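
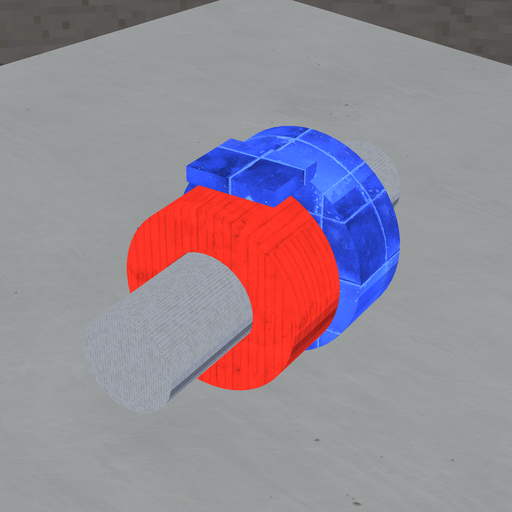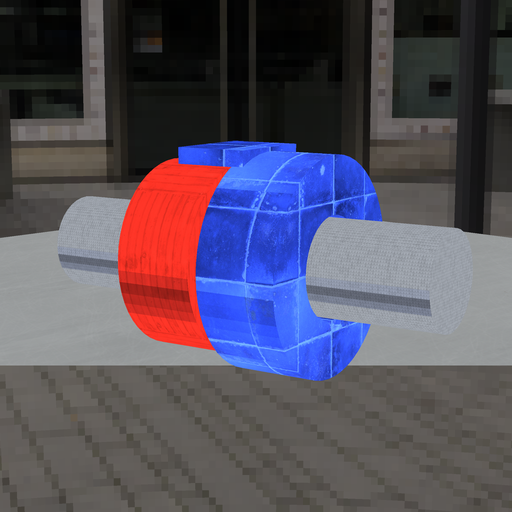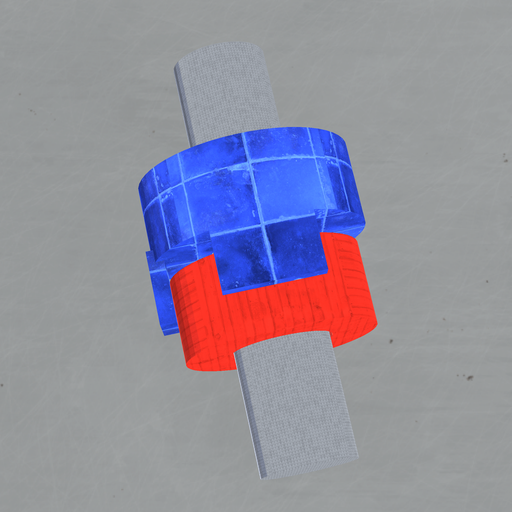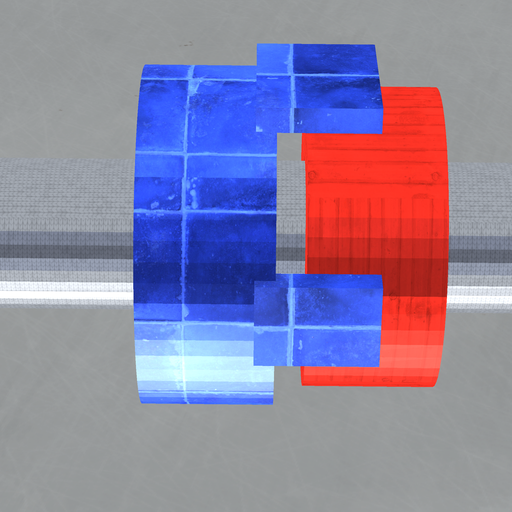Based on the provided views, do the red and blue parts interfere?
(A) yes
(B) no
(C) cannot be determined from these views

(B) no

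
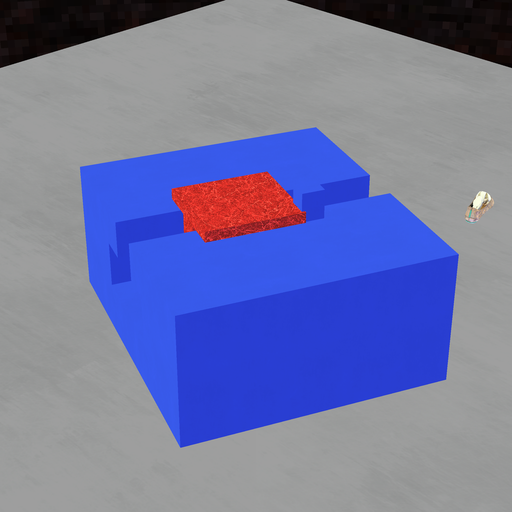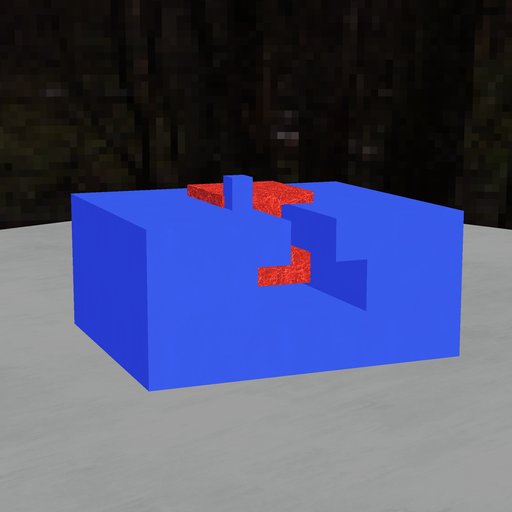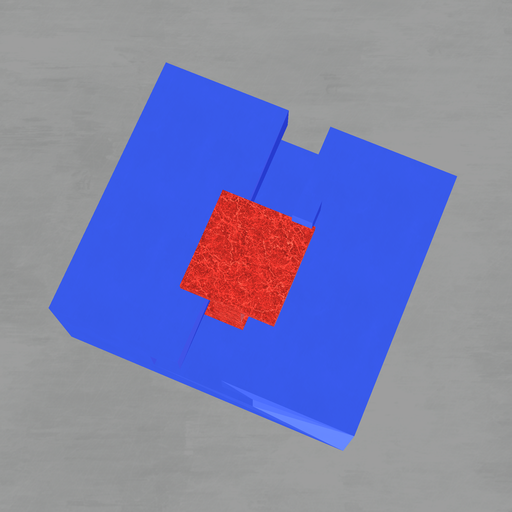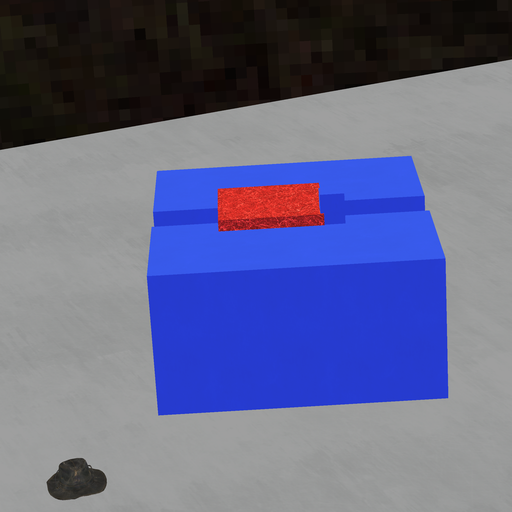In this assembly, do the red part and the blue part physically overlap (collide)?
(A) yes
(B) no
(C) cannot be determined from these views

(A) yes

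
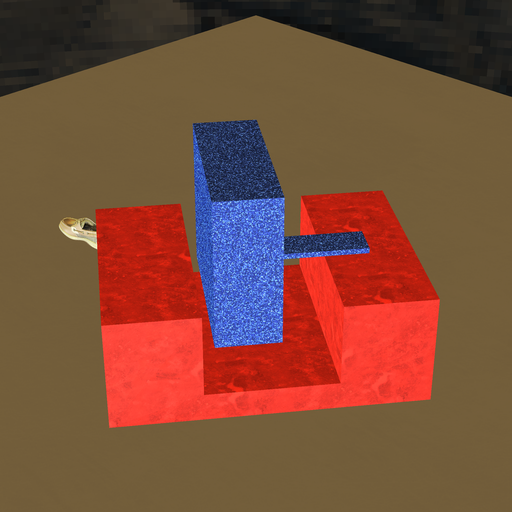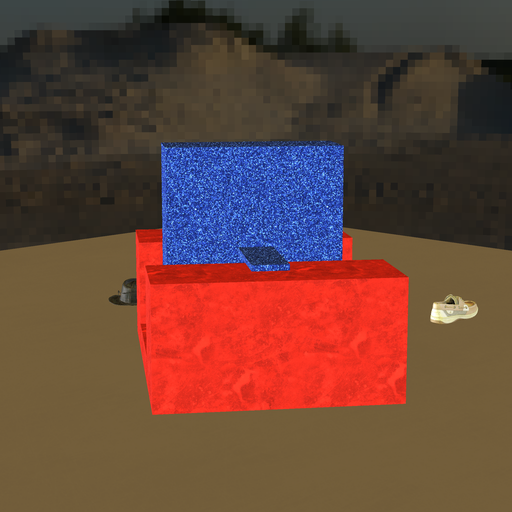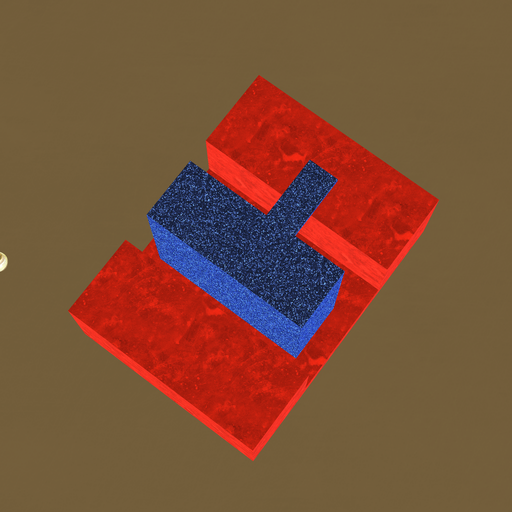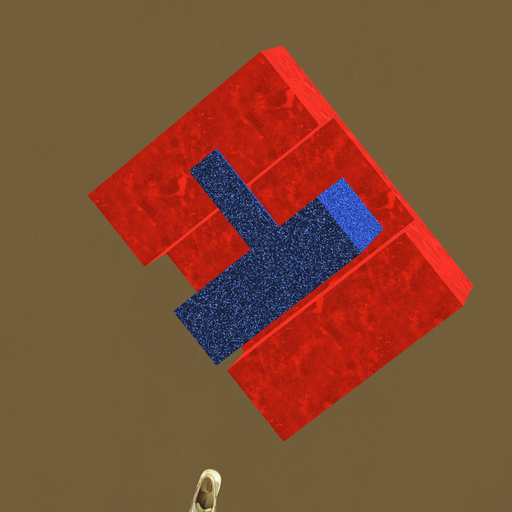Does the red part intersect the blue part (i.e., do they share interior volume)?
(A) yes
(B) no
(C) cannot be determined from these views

(B) no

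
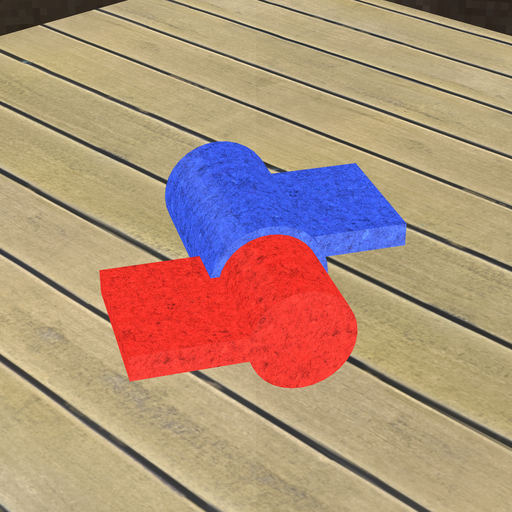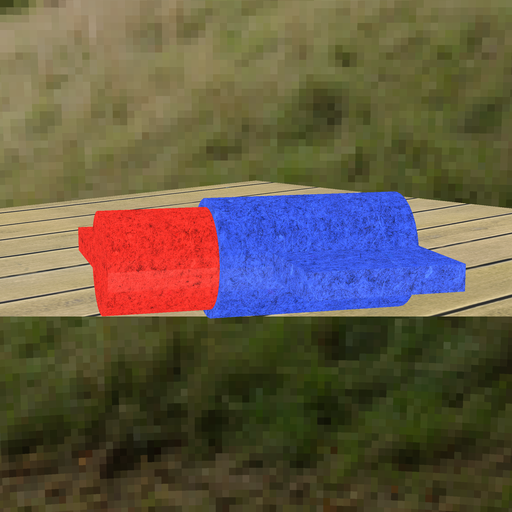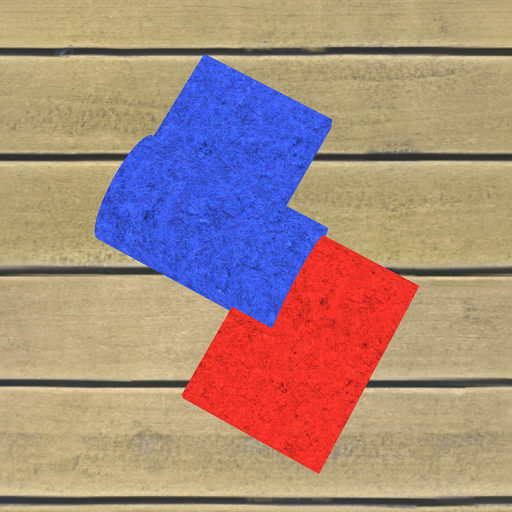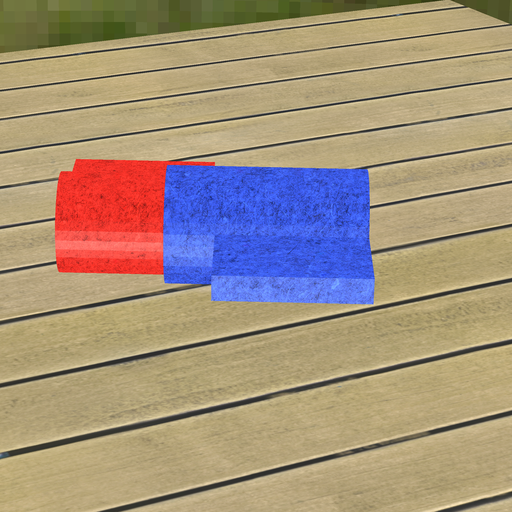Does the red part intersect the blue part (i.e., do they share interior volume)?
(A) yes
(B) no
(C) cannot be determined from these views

(A) yes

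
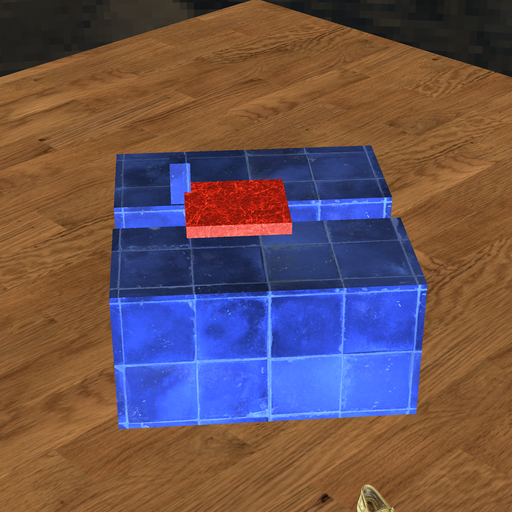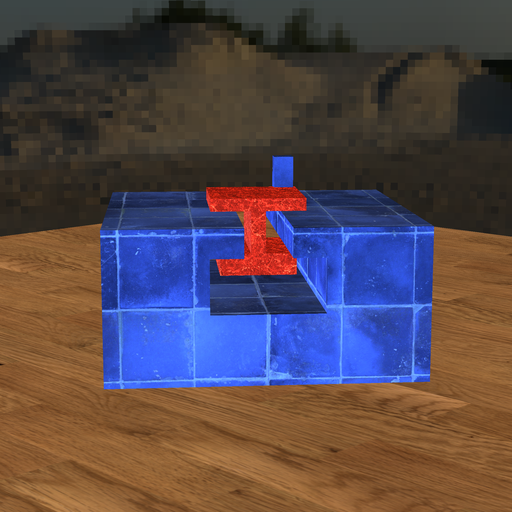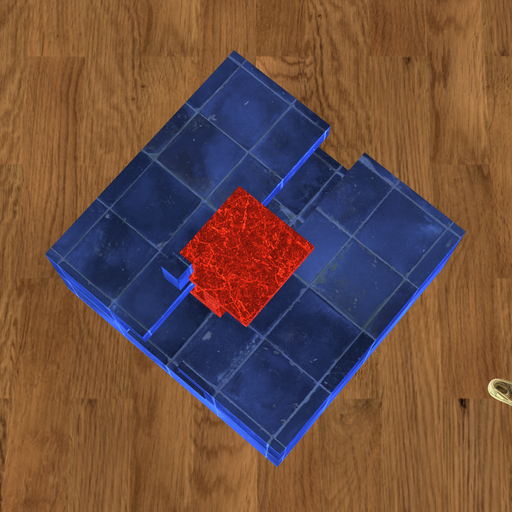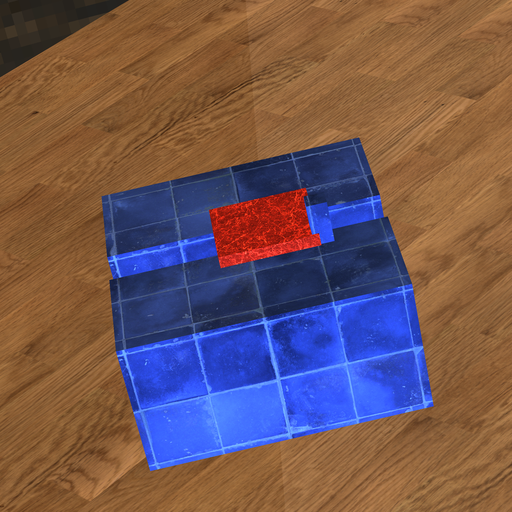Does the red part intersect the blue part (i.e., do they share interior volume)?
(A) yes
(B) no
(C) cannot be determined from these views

(A) yes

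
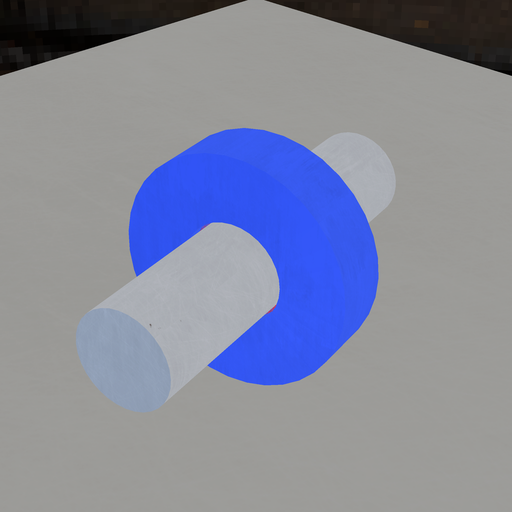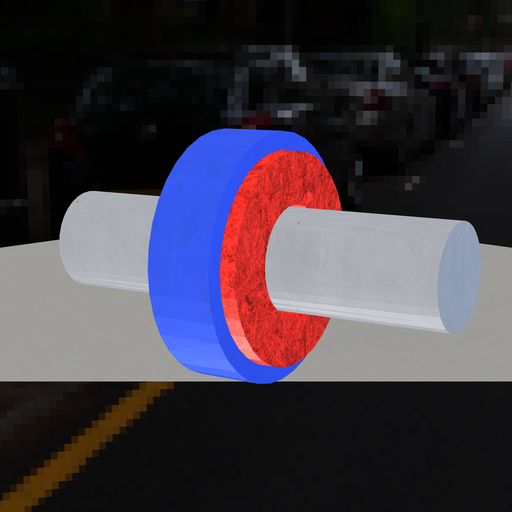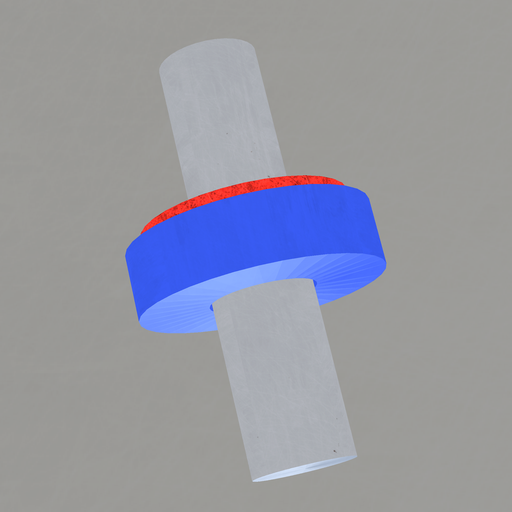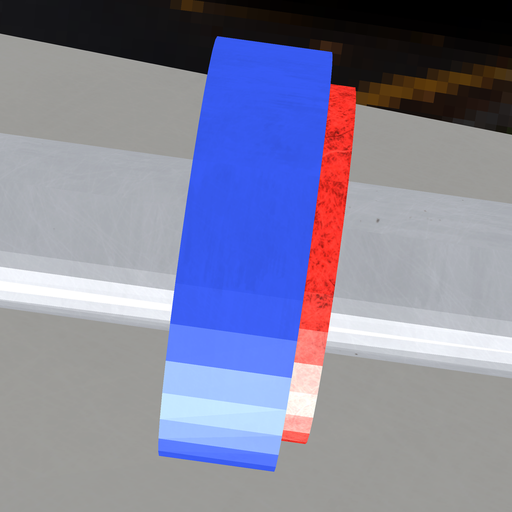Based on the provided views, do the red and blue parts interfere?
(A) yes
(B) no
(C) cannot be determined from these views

(A) yes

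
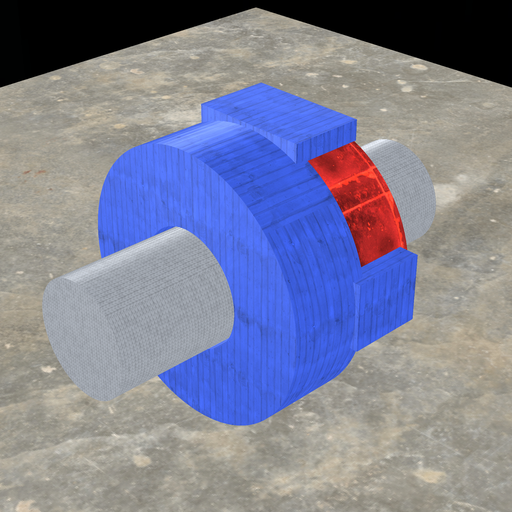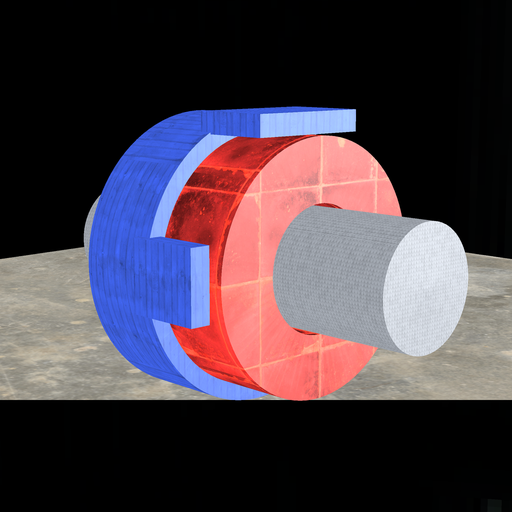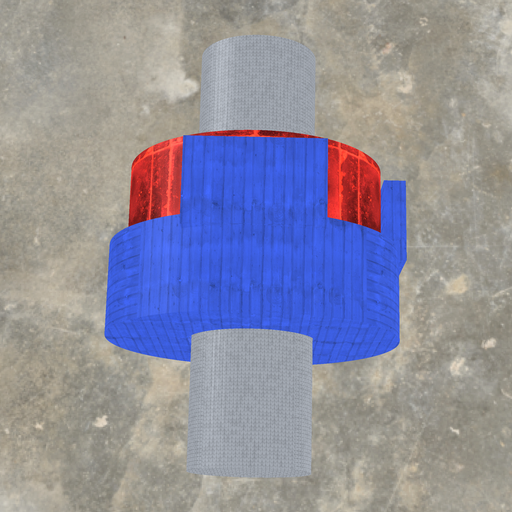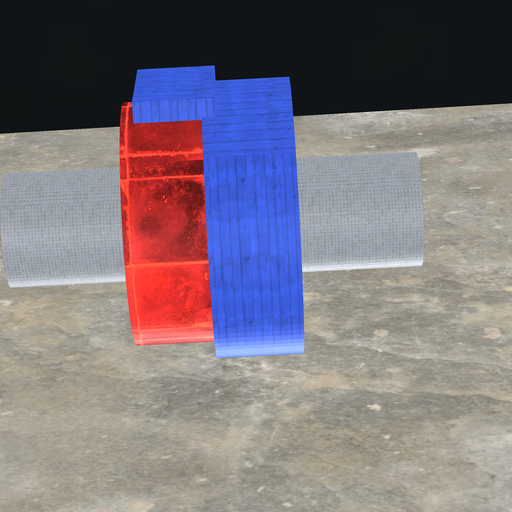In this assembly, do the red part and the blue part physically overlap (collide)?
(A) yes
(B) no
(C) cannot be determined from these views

(A) yes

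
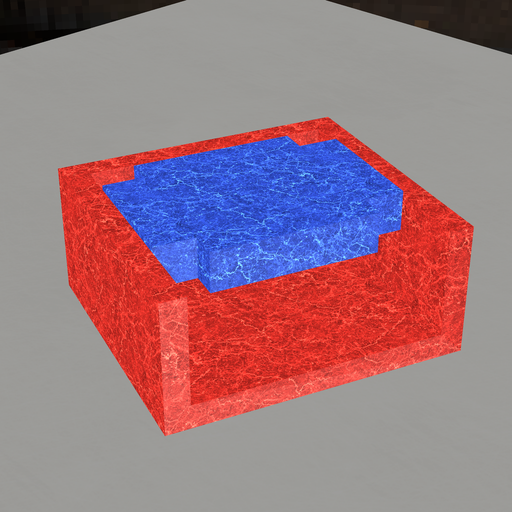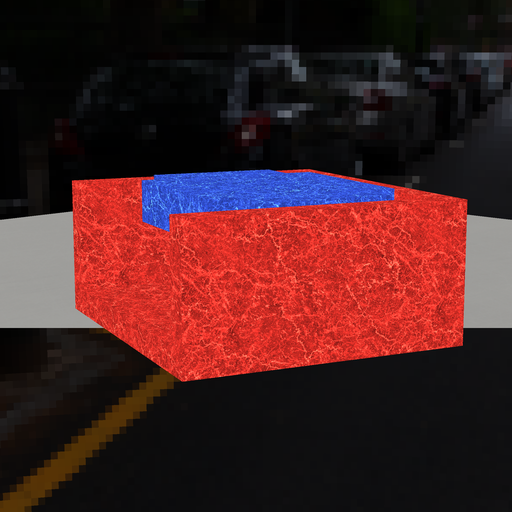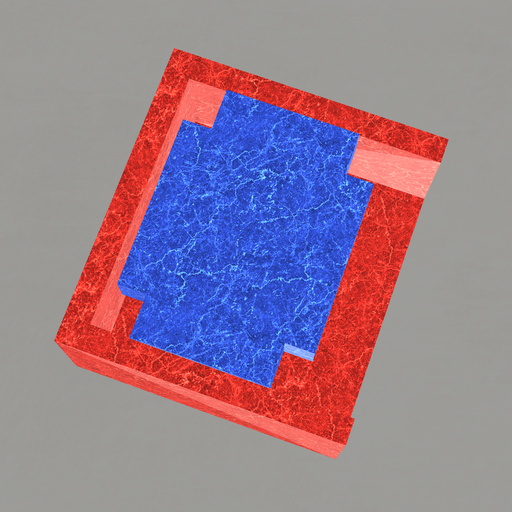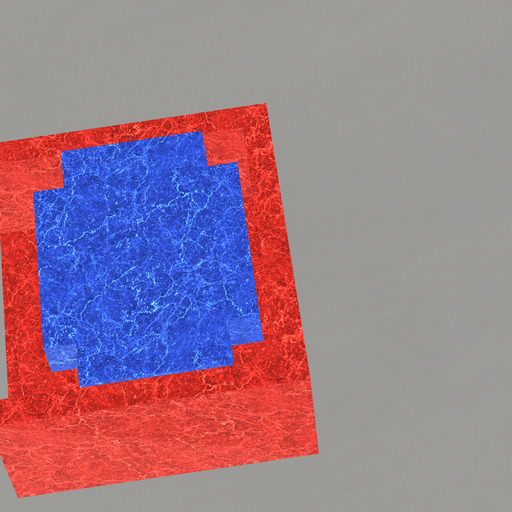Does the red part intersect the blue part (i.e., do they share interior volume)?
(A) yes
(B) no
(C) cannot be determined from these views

(B) no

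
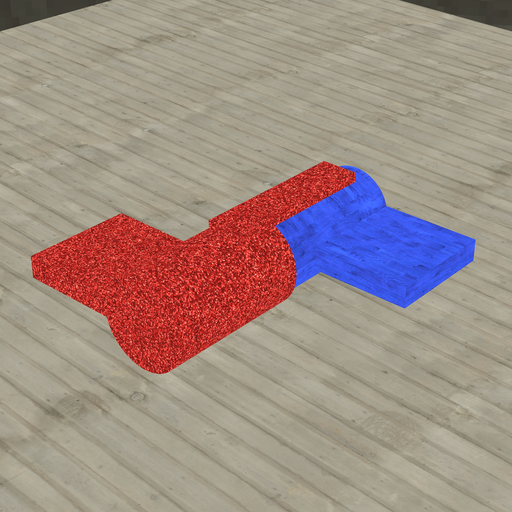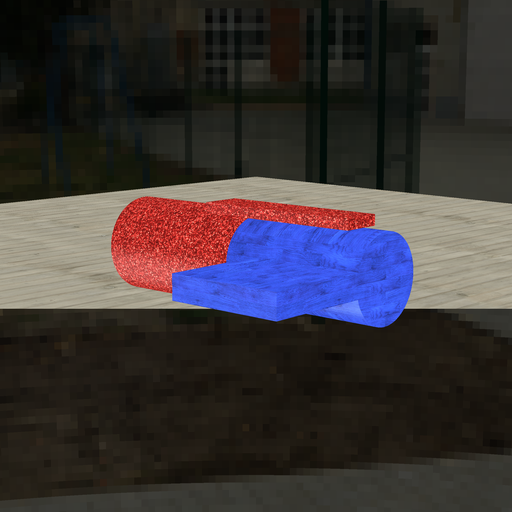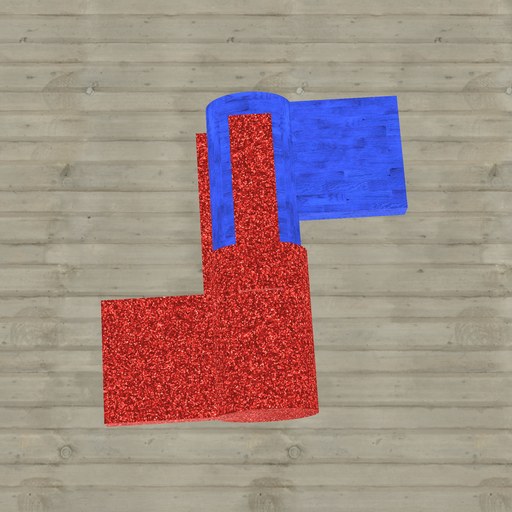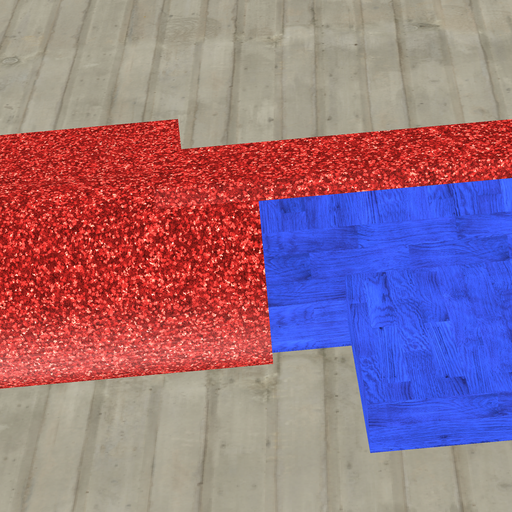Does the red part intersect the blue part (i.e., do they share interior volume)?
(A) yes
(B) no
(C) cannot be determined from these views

(A) yes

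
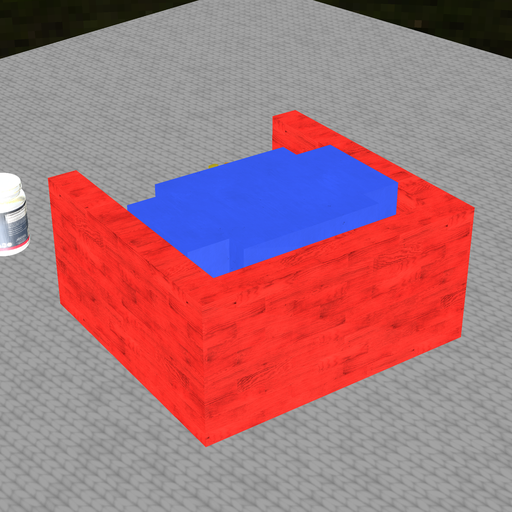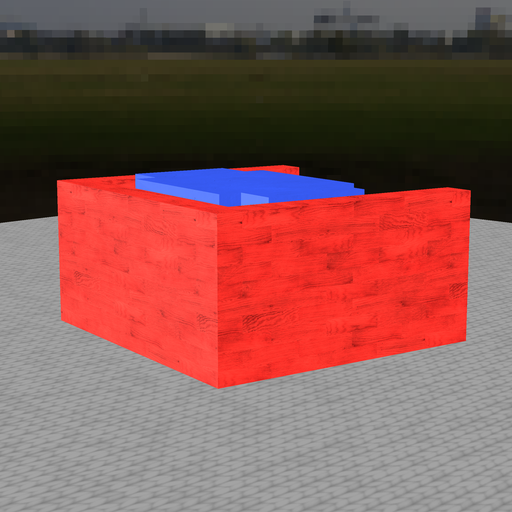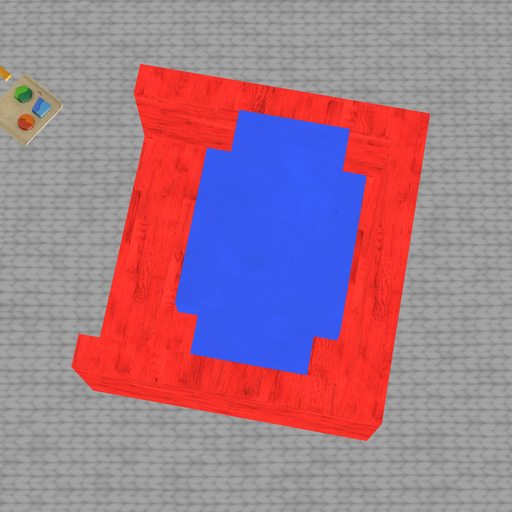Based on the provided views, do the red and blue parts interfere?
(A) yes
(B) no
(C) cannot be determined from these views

(B) no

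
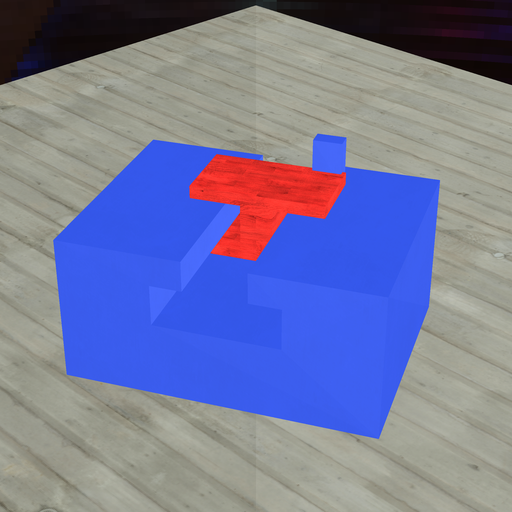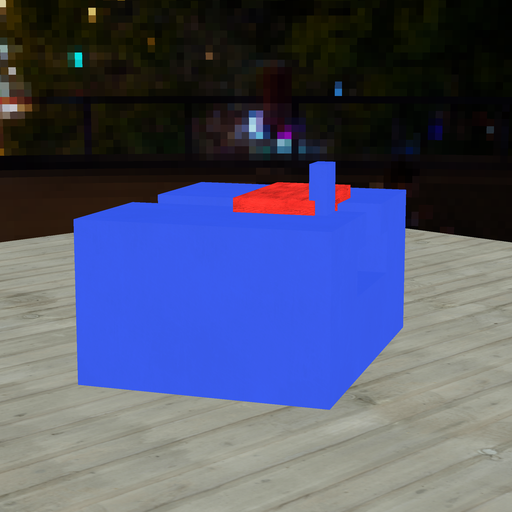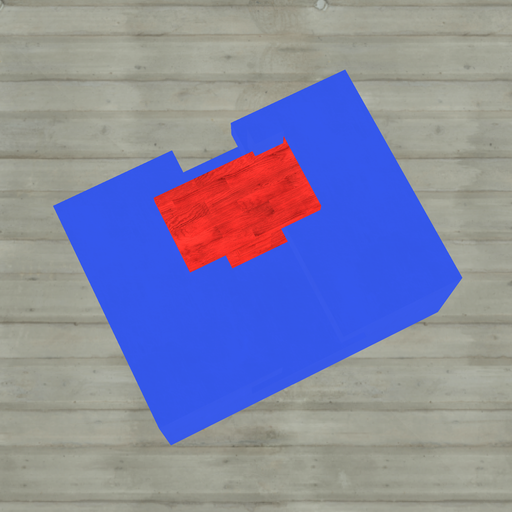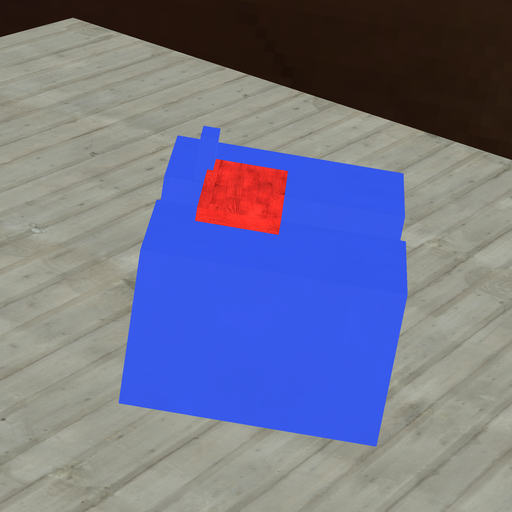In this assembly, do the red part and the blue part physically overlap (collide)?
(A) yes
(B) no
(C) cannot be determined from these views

(A) yes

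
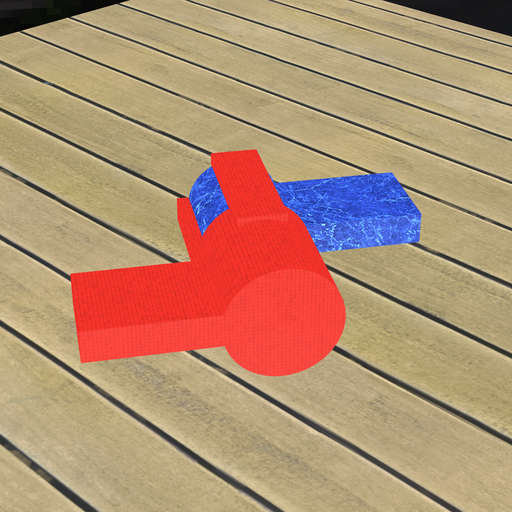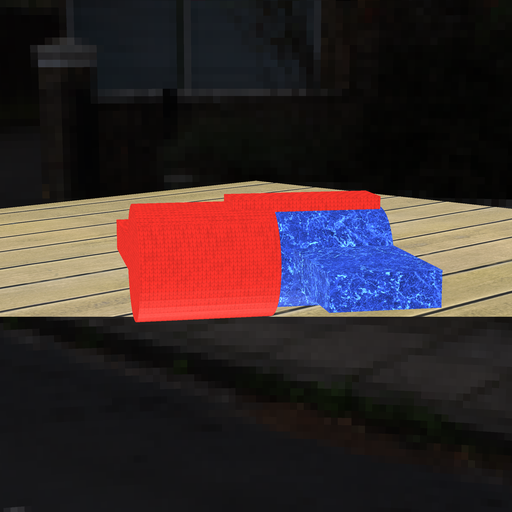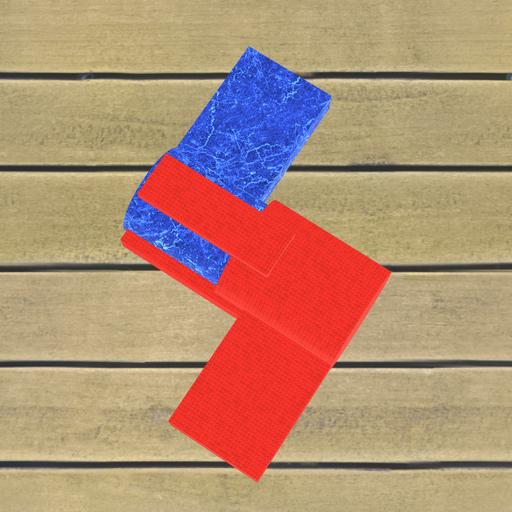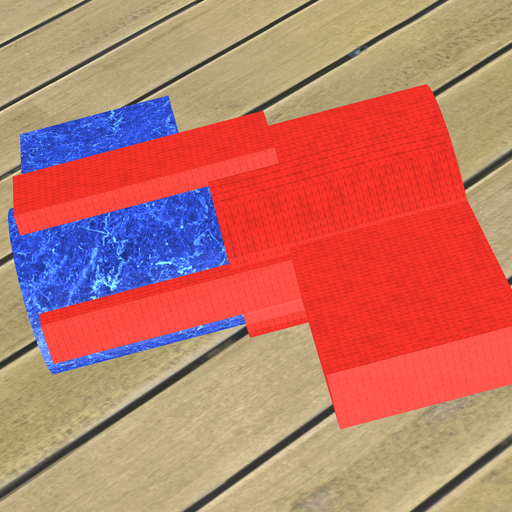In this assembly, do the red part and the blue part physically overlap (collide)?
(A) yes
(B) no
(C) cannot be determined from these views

(A) yes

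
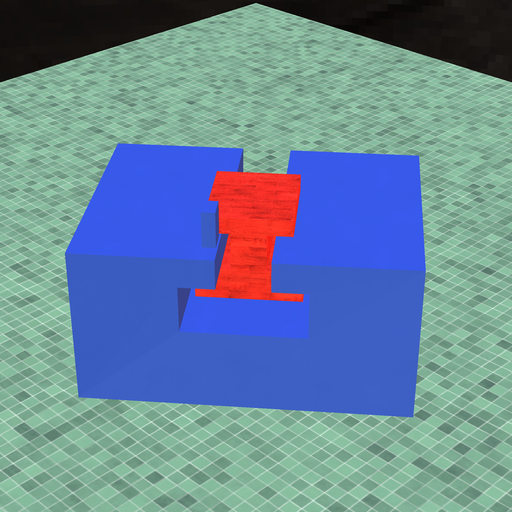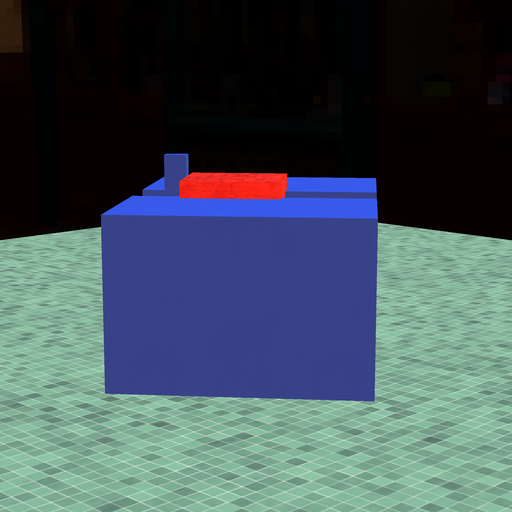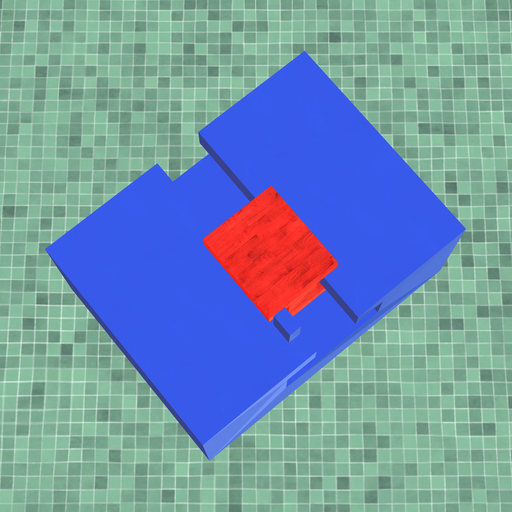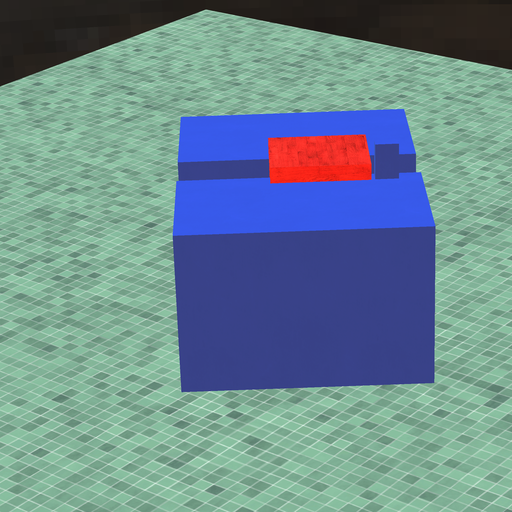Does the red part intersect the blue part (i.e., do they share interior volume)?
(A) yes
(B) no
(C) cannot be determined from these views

(B) no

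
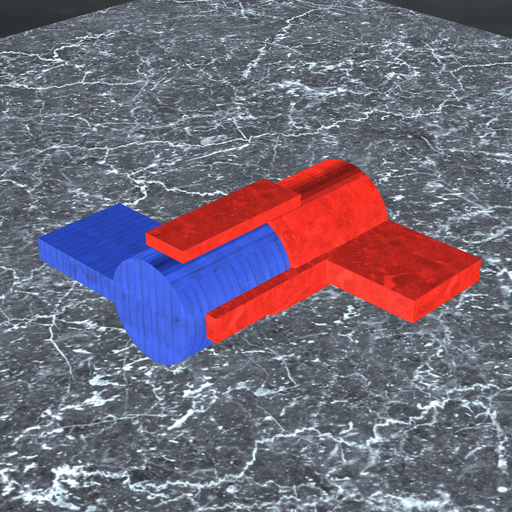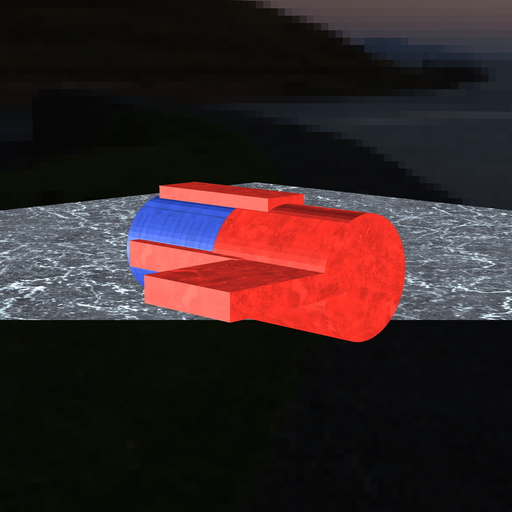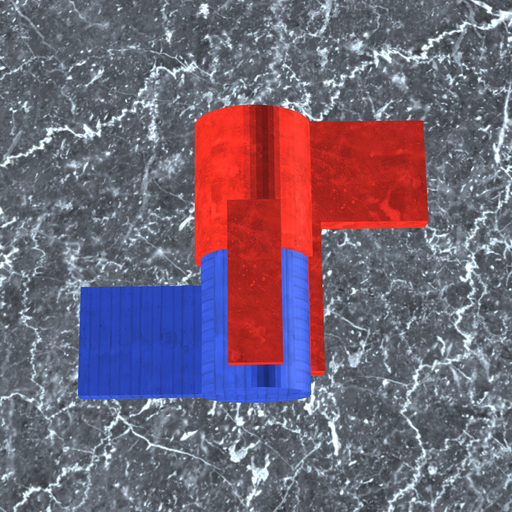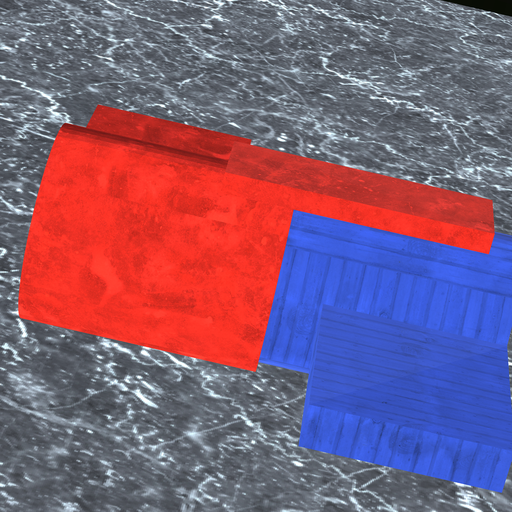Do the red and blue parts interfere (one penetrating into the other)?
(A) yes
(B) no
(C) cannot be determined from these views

(A) yes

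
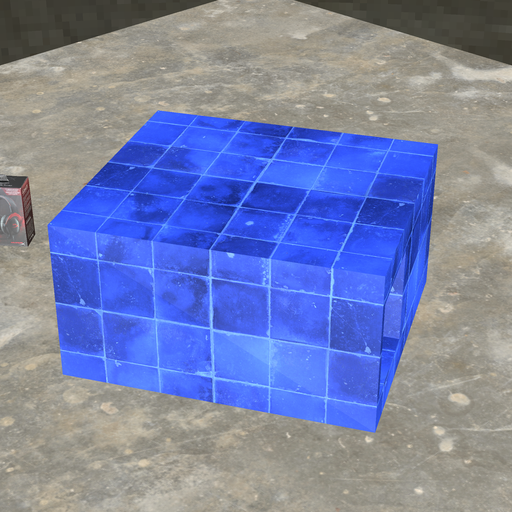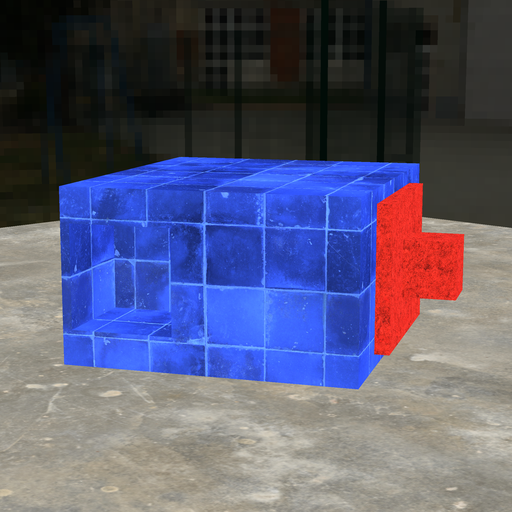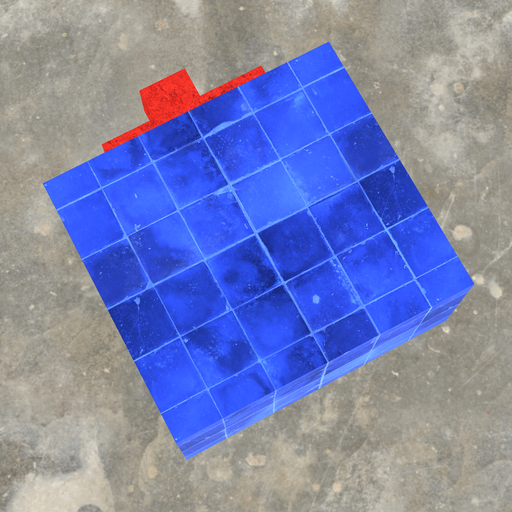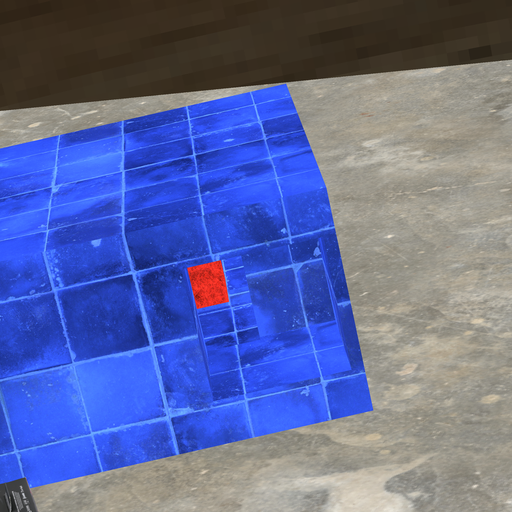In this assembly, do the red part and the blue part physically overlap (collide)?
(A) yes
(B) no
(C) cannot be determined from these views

(B) no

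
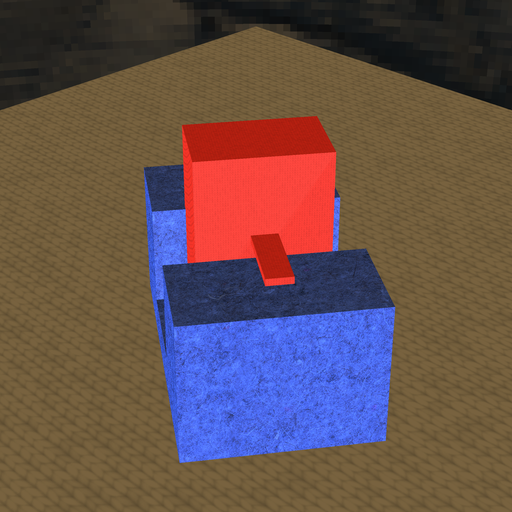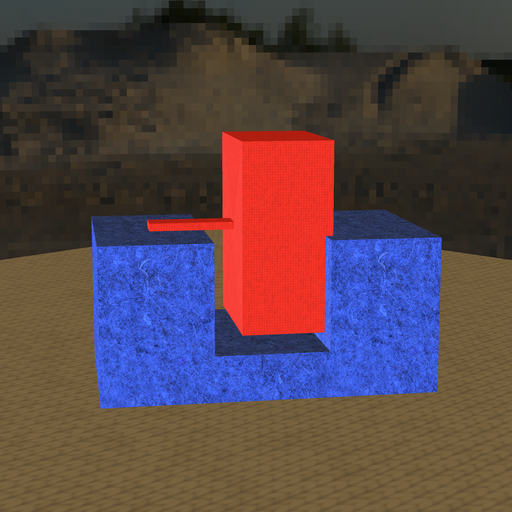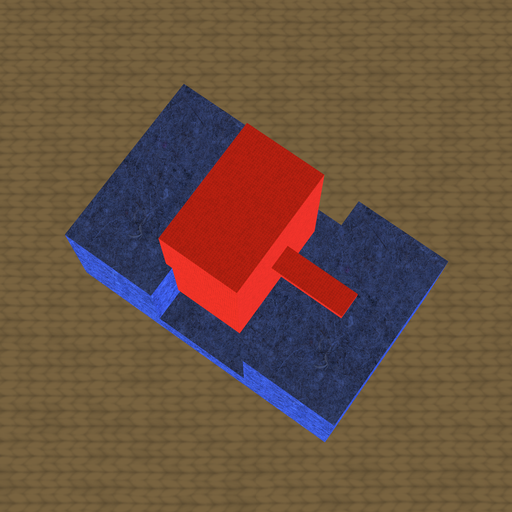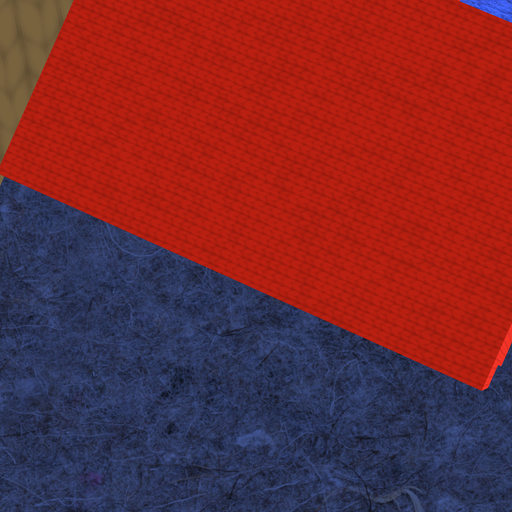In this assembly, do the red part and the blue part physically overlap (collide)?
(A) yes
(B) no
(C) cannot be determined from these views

(A) yes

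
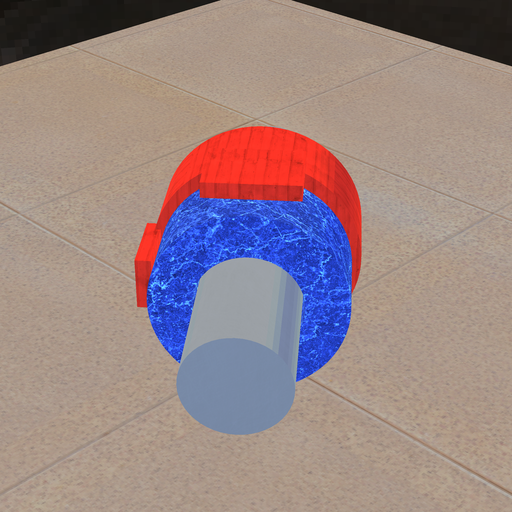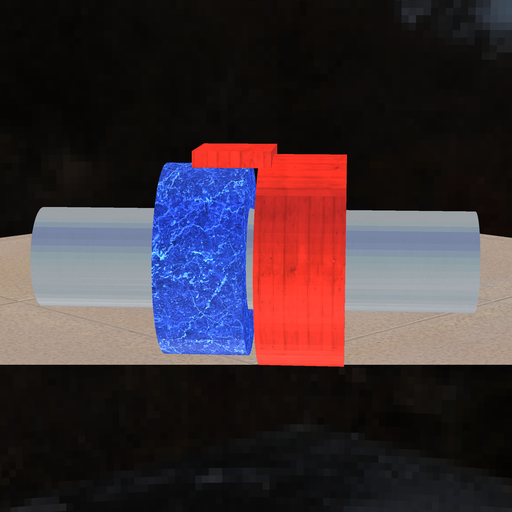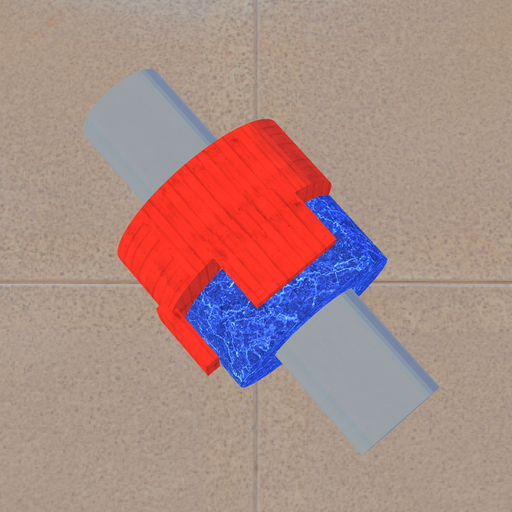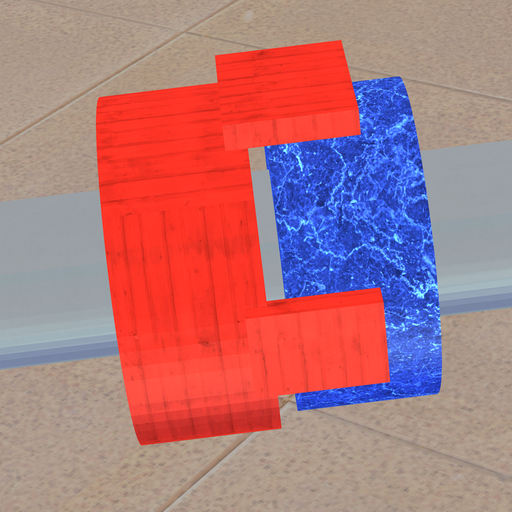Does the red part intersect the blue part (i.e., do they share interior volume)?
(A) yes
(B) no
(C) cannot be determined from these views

(B) no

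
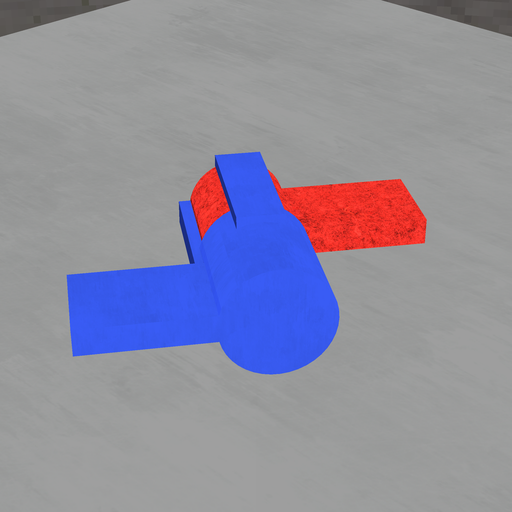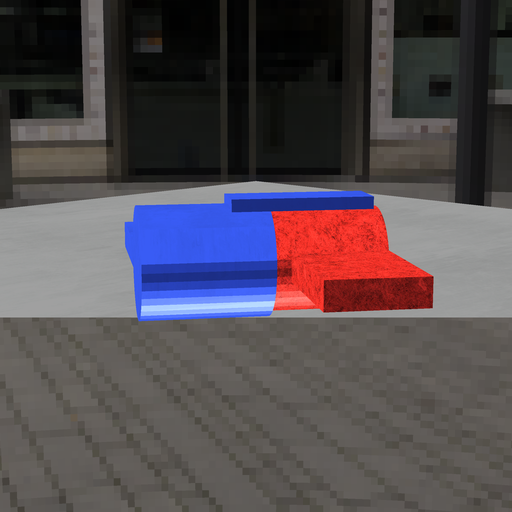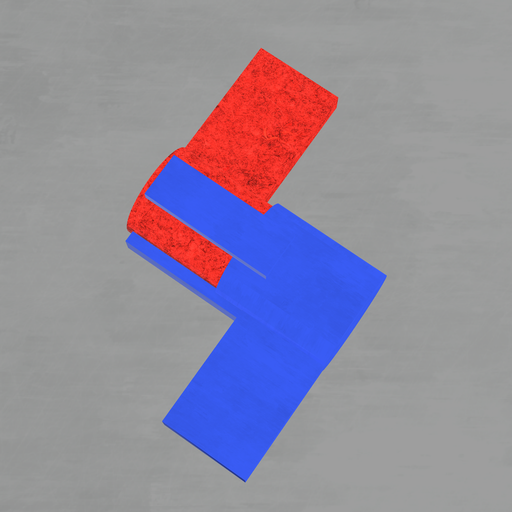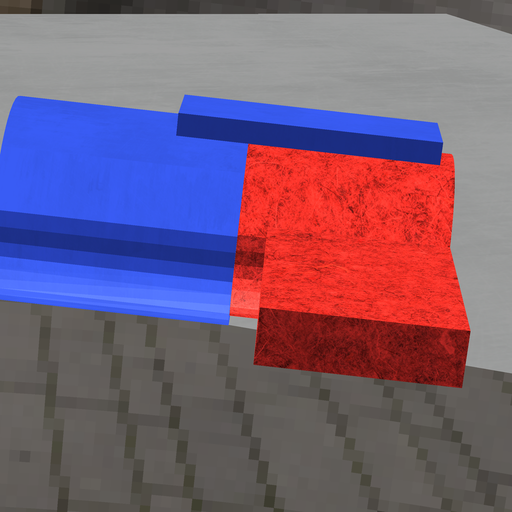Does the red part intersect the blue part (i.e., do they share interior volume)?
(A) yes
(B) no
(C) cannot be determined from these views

(A) yes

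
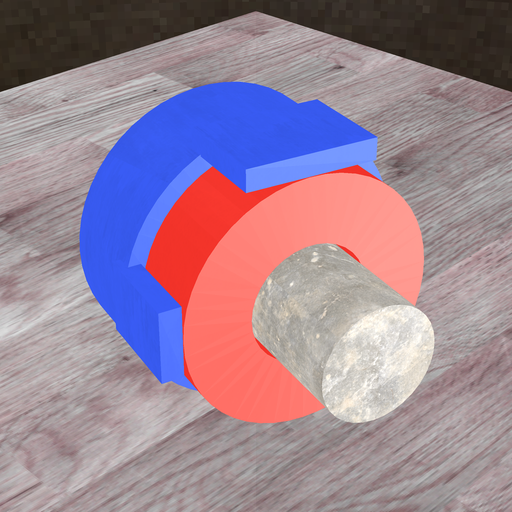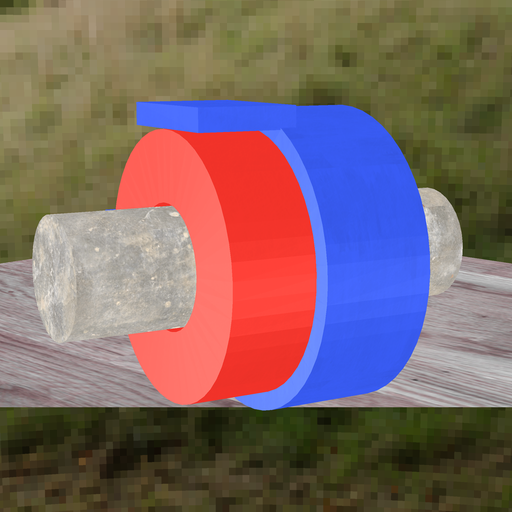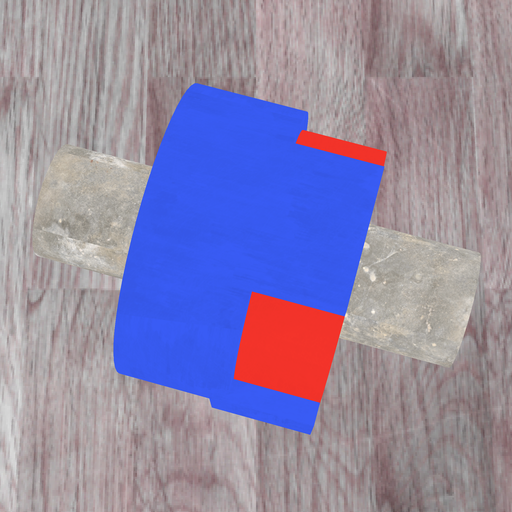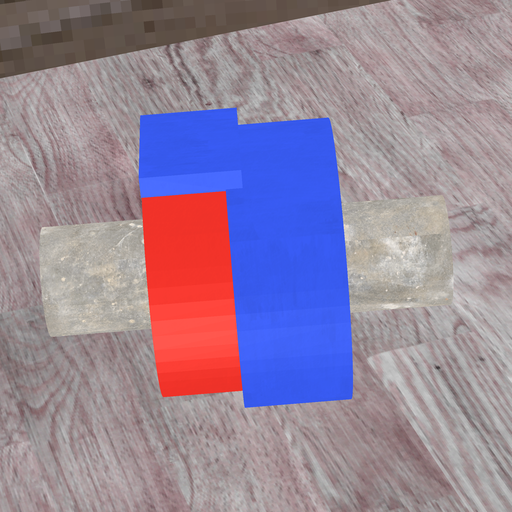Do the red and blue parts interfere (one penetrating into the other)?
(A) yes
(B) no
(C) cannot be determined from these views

(A) yes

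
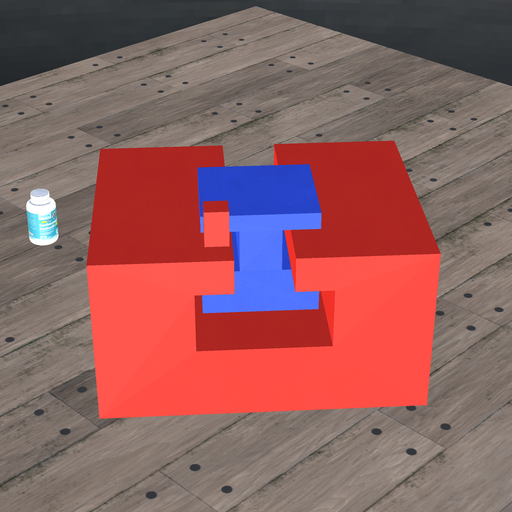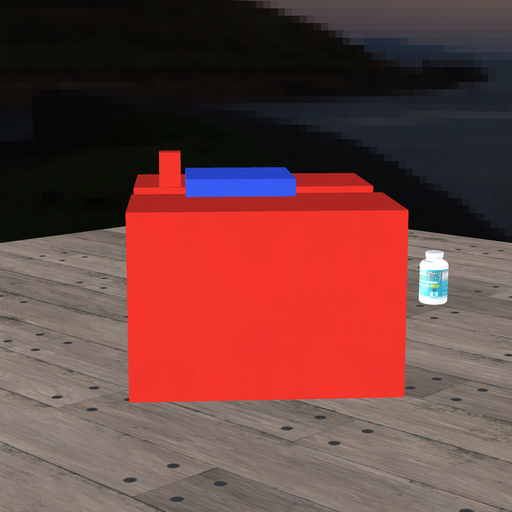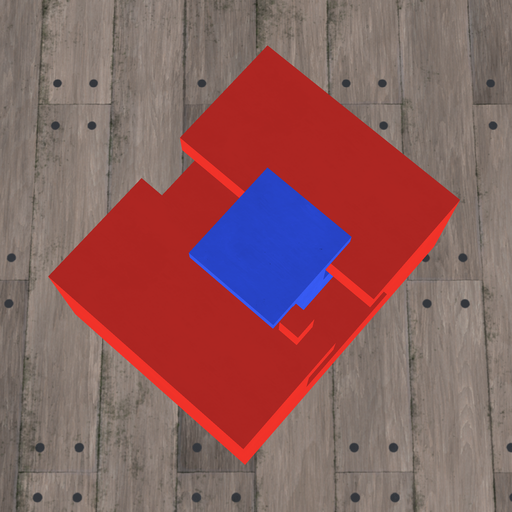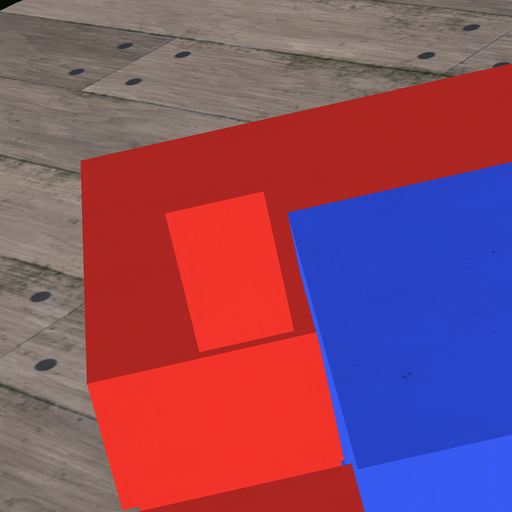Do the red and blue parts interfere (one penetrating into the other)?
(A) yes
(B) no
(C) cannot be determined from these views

(B) no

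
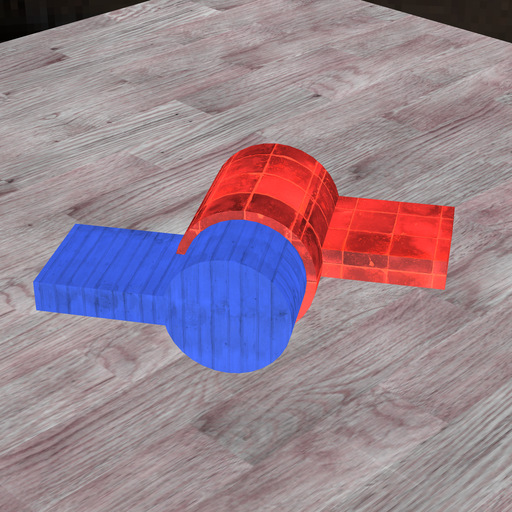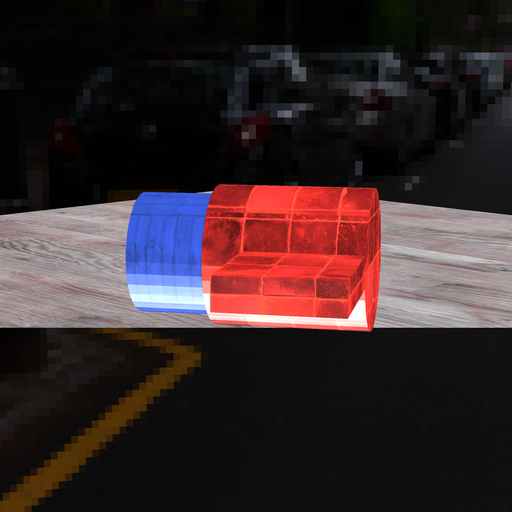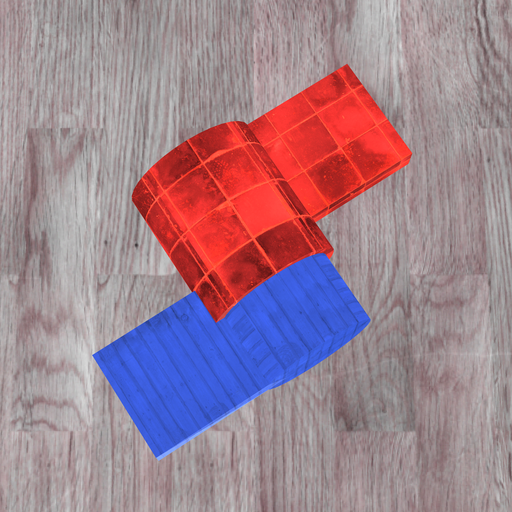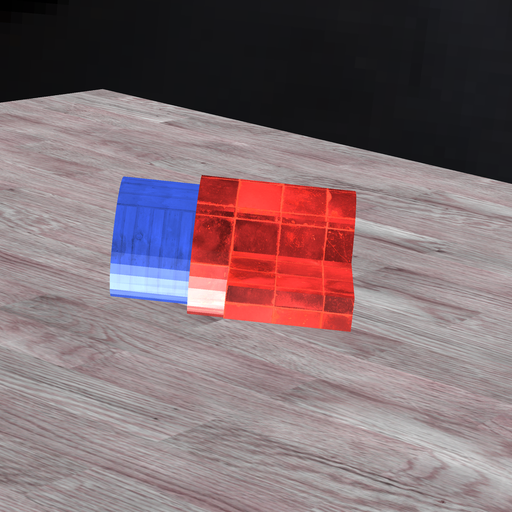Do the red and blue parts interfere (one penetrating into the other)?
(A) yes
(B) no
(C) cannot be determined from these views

(A) yes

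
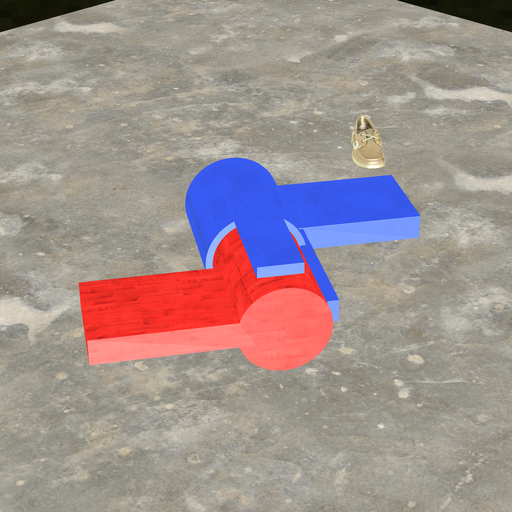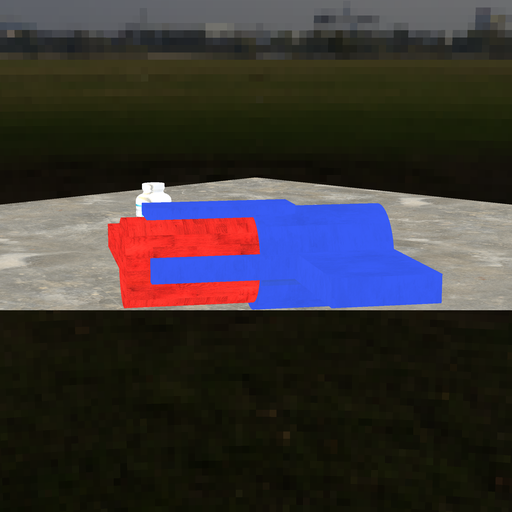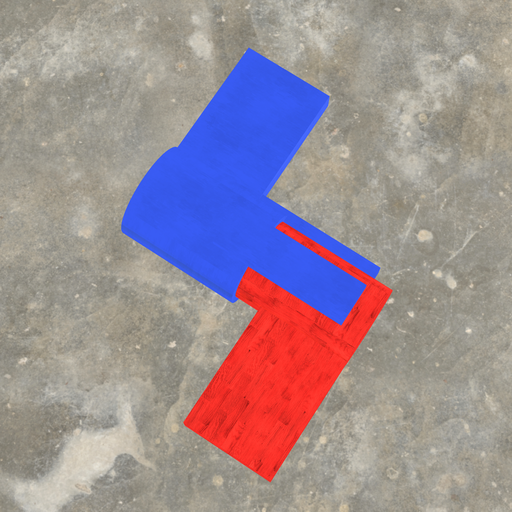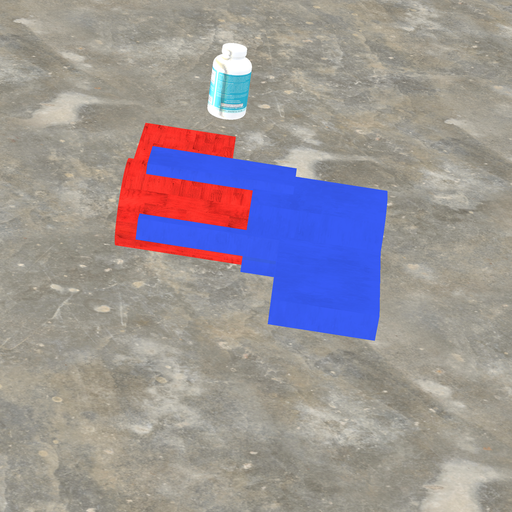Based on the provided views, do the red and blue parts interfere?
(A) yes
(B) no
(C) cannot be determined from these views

(A) yes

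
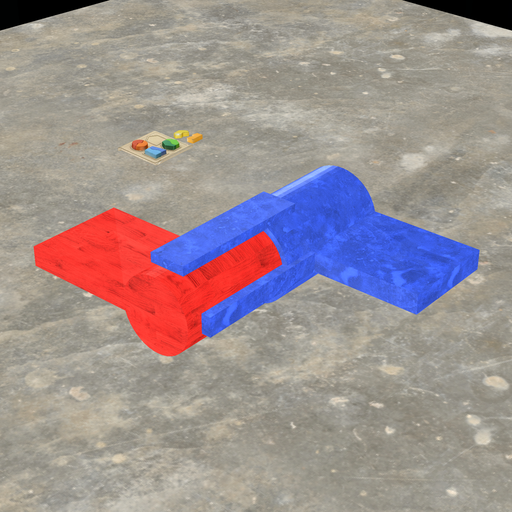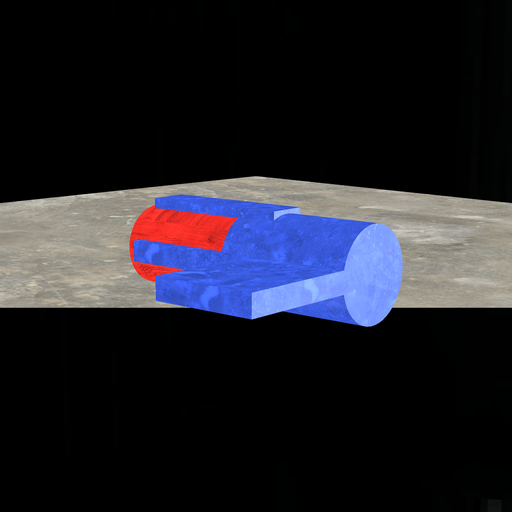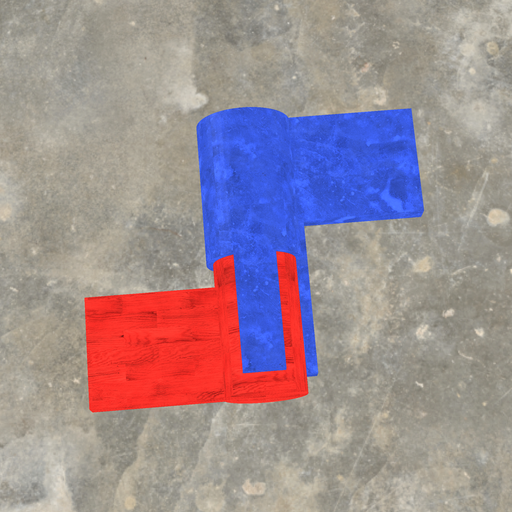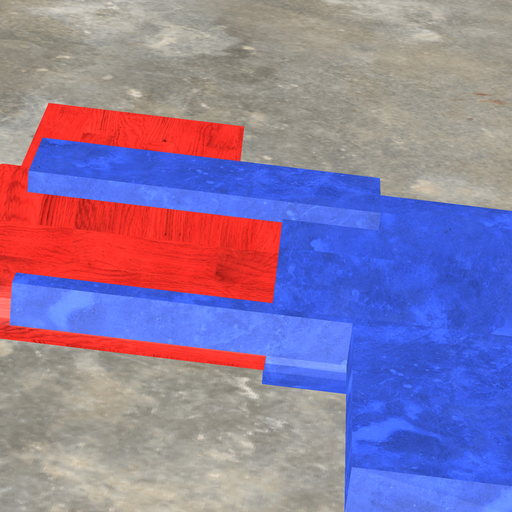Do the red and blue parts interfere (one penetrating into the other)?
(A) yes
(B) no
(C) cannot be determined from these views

(A) yes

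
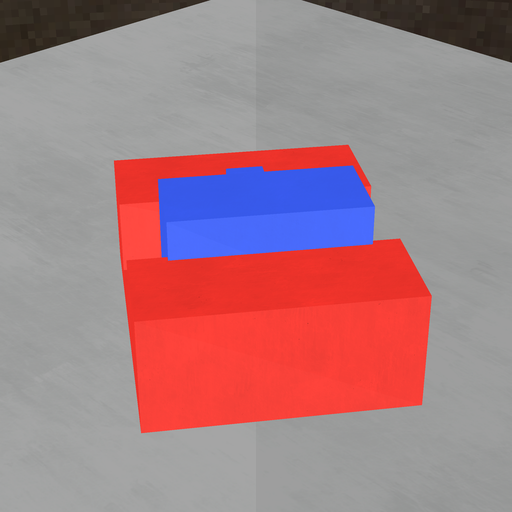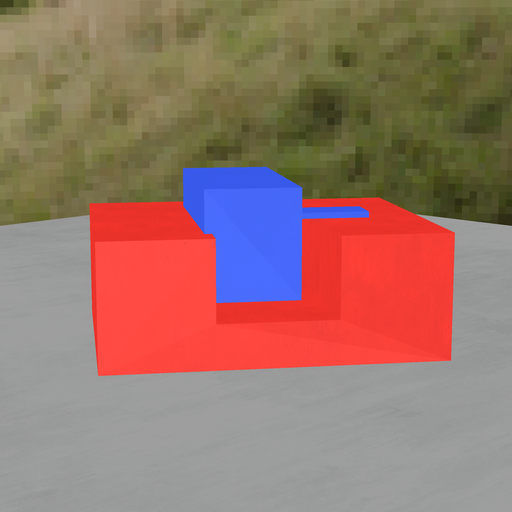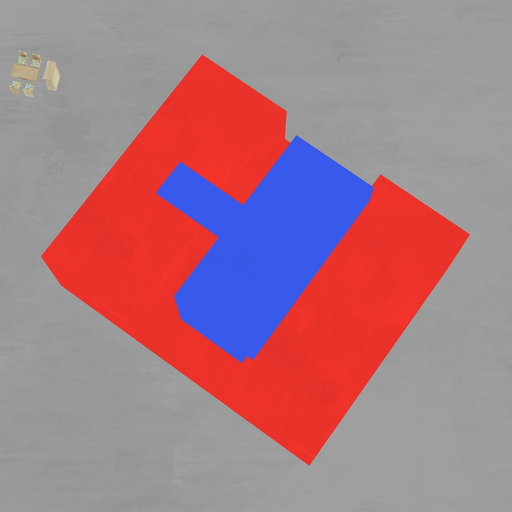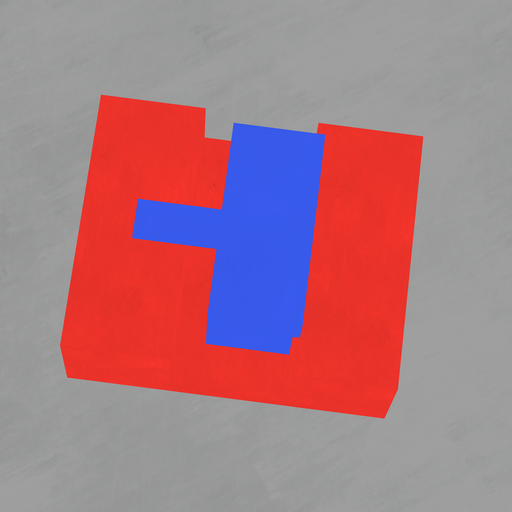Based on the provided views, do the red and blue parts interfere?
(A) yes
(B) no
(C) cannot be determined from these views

(A) yes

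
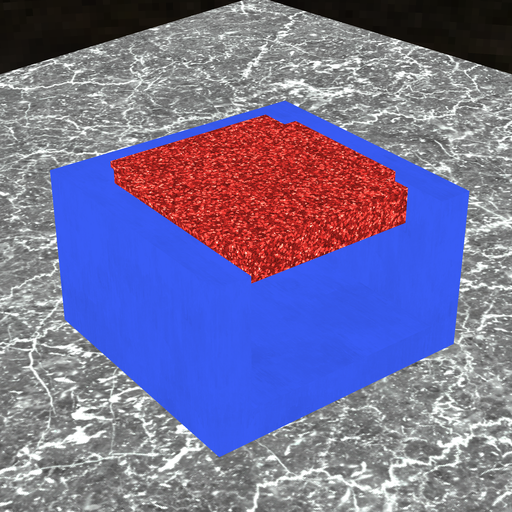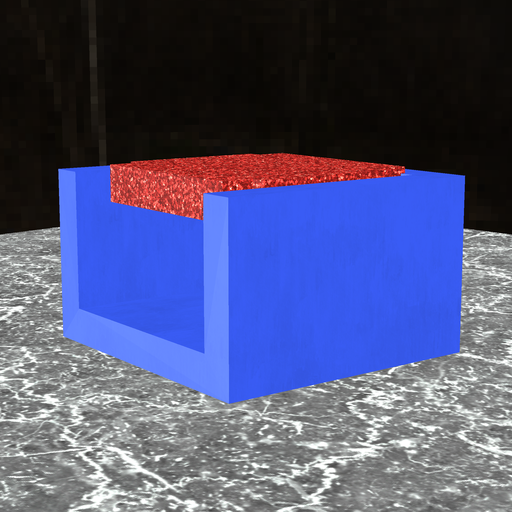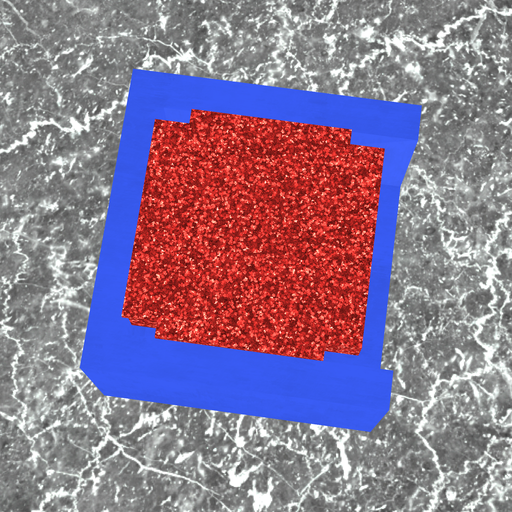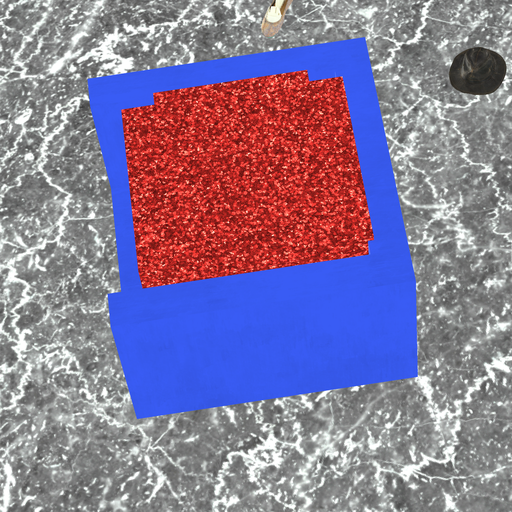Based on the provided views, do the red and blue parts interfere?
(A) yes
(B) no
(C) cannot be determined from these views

(A) yes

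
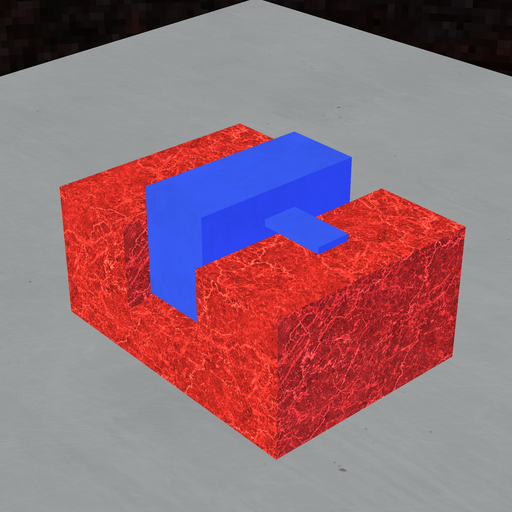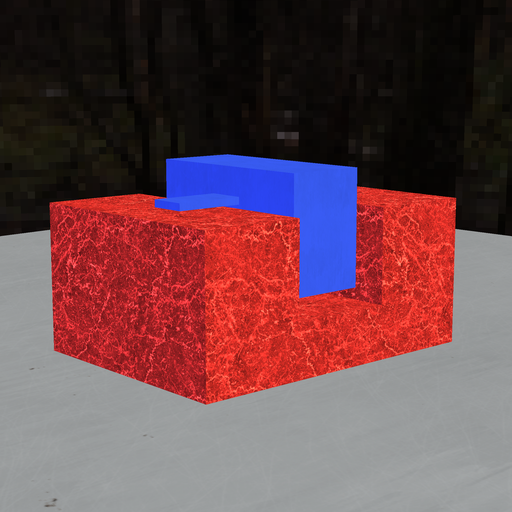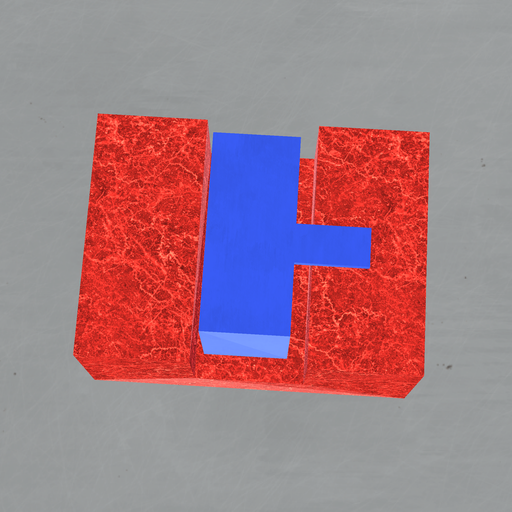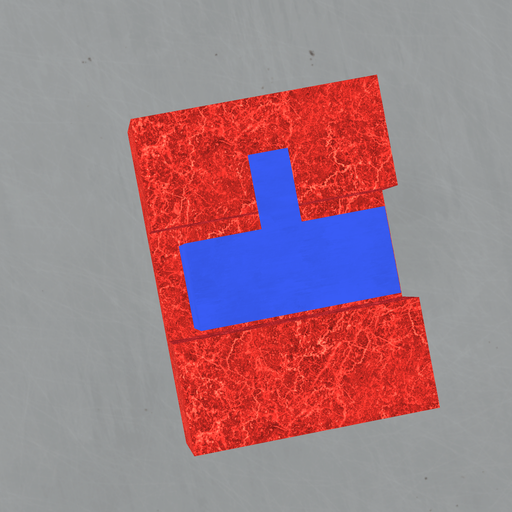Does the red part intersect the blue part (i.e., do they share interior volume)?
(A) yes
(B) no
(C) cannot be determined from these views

(B) no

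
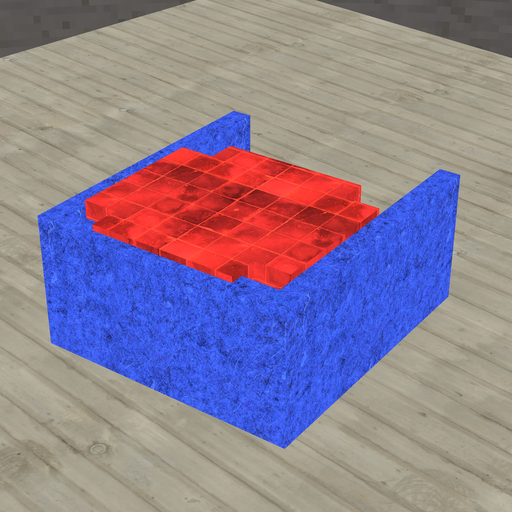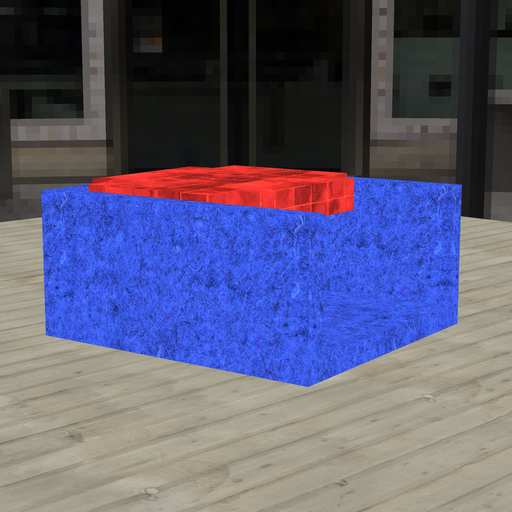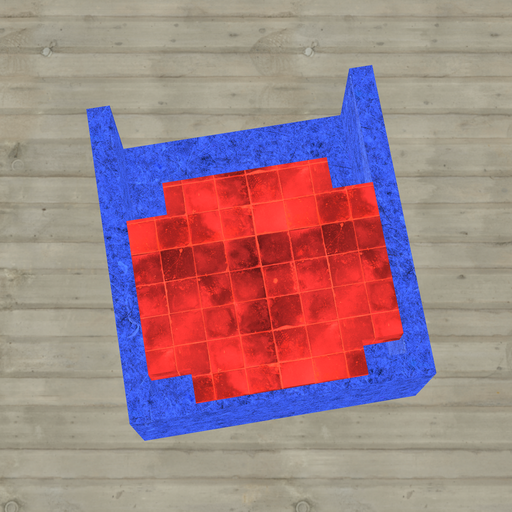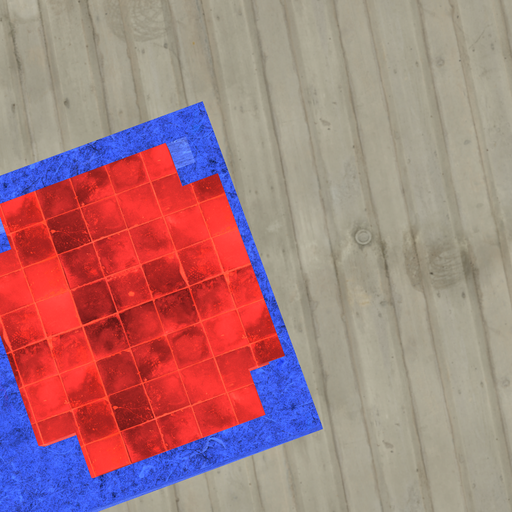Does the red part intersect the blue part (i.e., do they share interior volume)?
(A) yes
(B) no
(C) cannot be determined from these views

(A) yes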